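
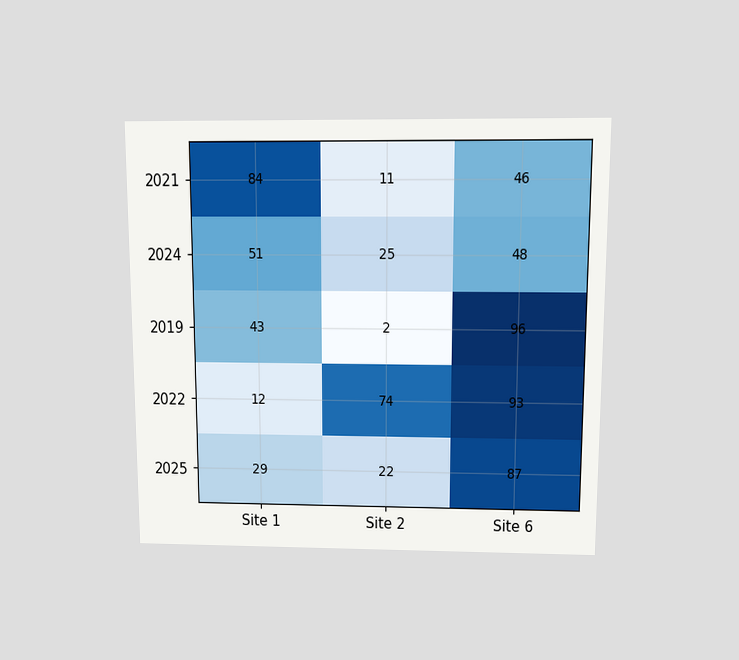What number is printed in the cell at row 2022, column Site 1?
12

The chart is viewed slightly from above. The (2022, Site 1) cell reads 12.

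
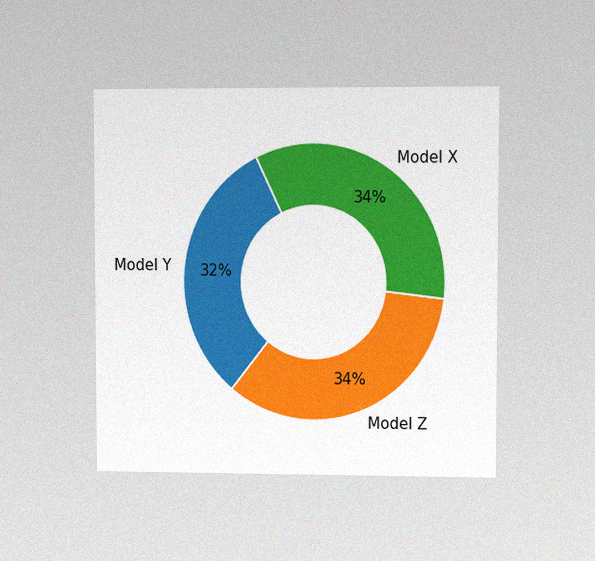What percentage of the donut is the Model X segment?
The chart is viewed at a slight angle, with some photo noise. The Model X segment takes up 34% of the ring.

34%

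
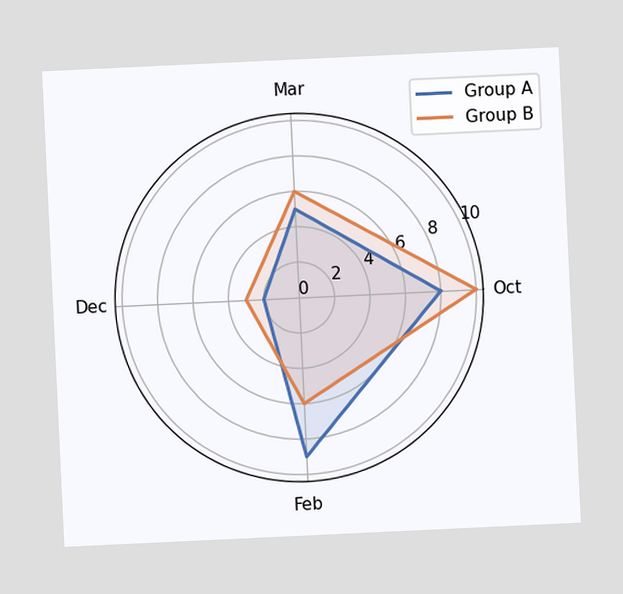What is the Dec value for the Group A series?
2

The chart is tilted about 3° counter-clockwise. On the Dec axis, Group A reaches 2.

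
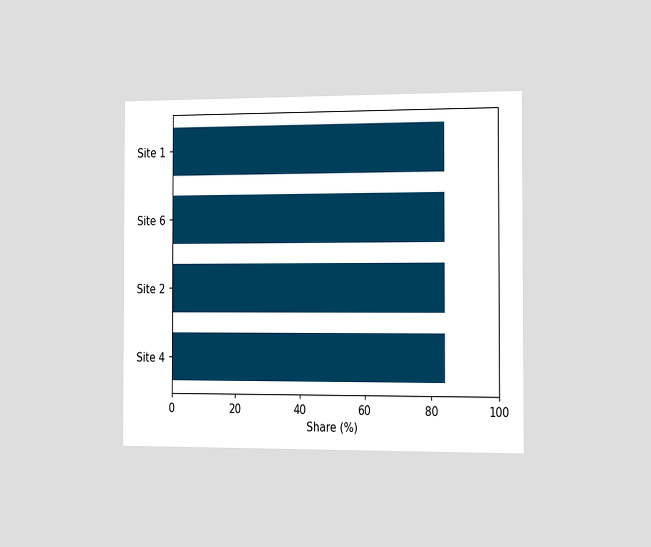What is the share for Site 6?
84%

The chart is viewed slightly from the right. Reading along the chart's x-axis, the Site 6 bar reaches 84%.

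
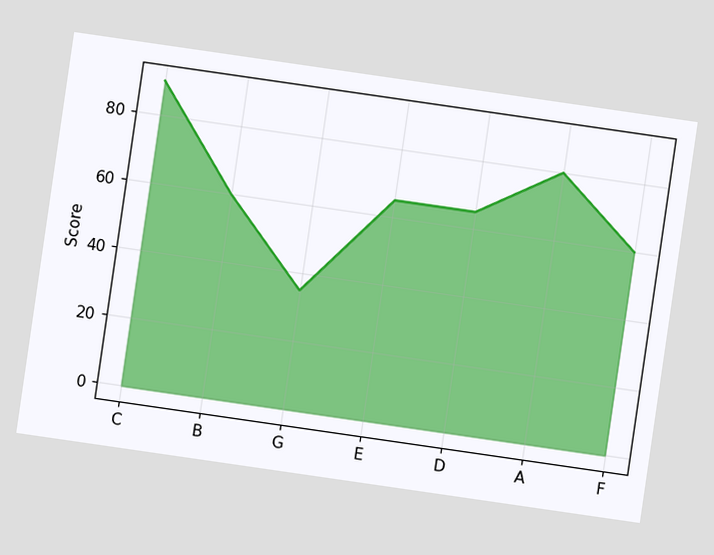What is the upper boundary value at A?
The chart is tilted about 8° clockwise. At A the upper boundary is at 80.

80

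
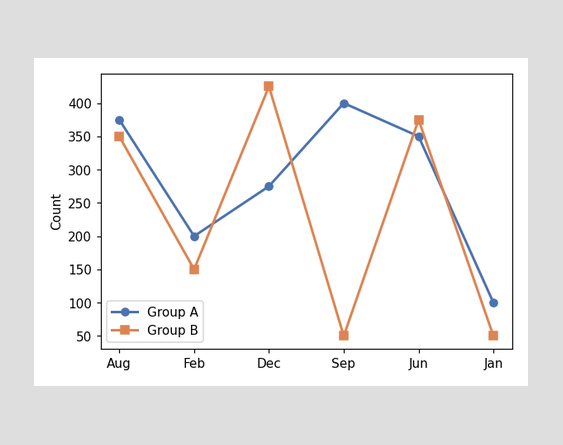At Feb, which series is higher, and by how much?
At Feb, Group A sits above the other line by 50.

Group A, by 50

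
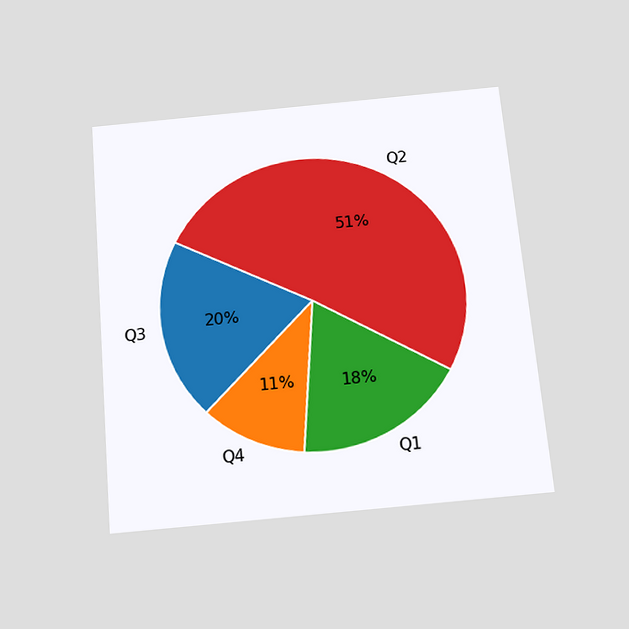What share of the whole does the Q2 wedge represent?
51%

The chart is tilted about 5° counter-clockwise and viewed slightly from below. The Q2 slice takes up 51% of the pie.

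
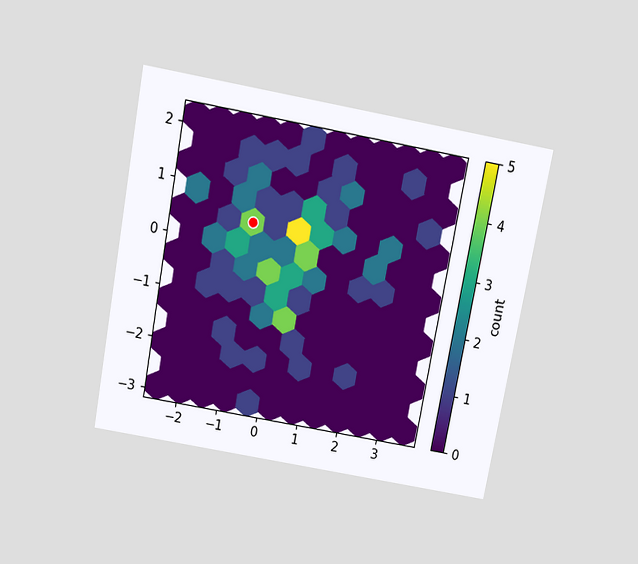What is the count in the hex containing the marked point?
4

The chart is tilted about 11° clockwise and viewed slightly from above. The marked hex reads 4 on the colorbar.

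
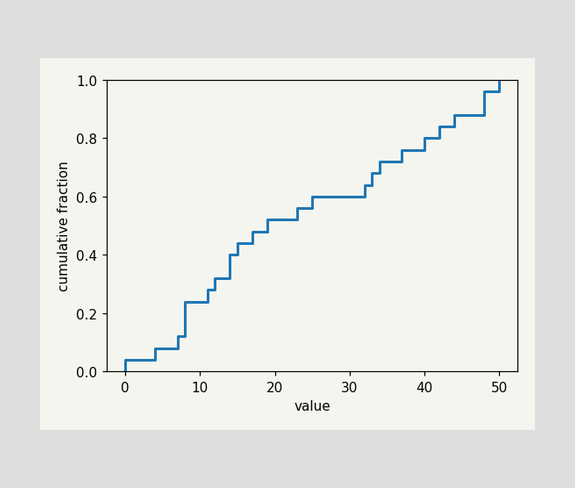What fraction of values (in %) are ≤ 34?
72%

At x=34 the ECDF step is at 72%.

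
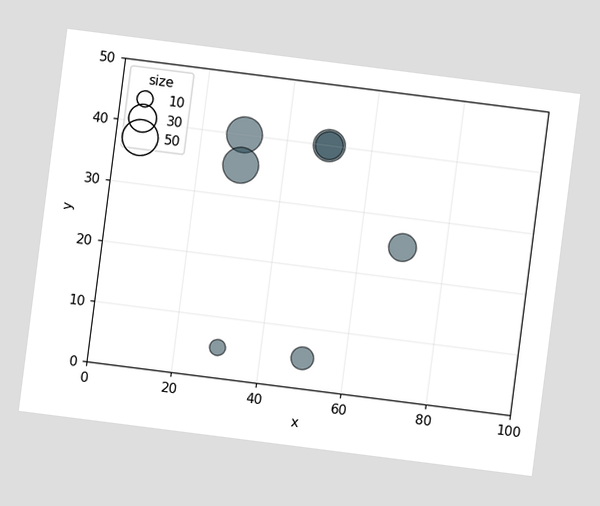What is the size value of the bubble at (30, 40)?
The chart is tilted about 7° clockwise. Matching the bubble at (30, 40) against the size legend gives 50.

50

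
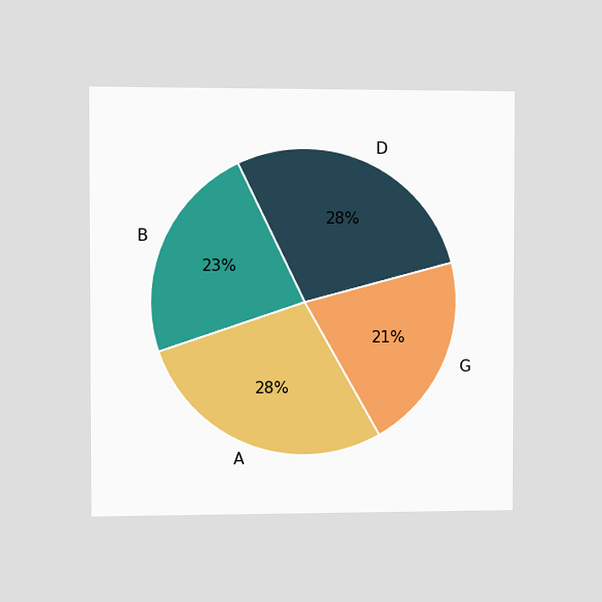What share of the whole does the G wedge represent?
The chart is viewed at a slight angle. The G slice takes up 21% of the pie.

21%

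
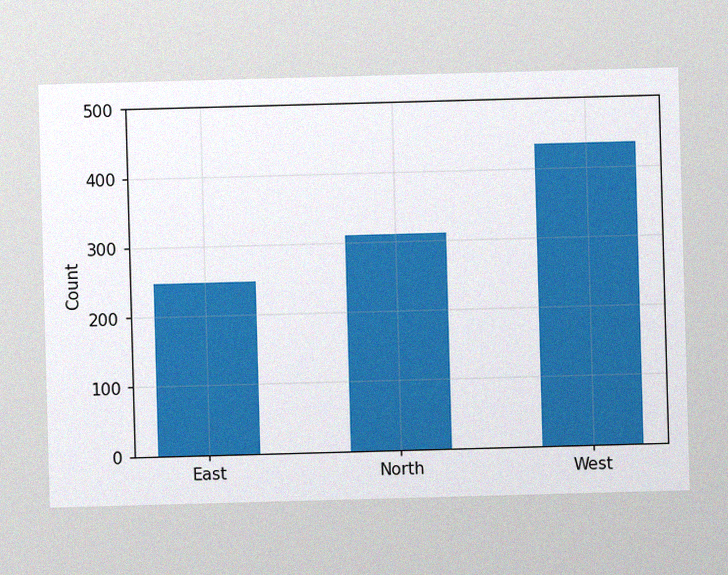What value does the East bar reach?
The image has some photo noise and uneven lighting. Reading along the chart's y-axis, the East bar reaches 248.

248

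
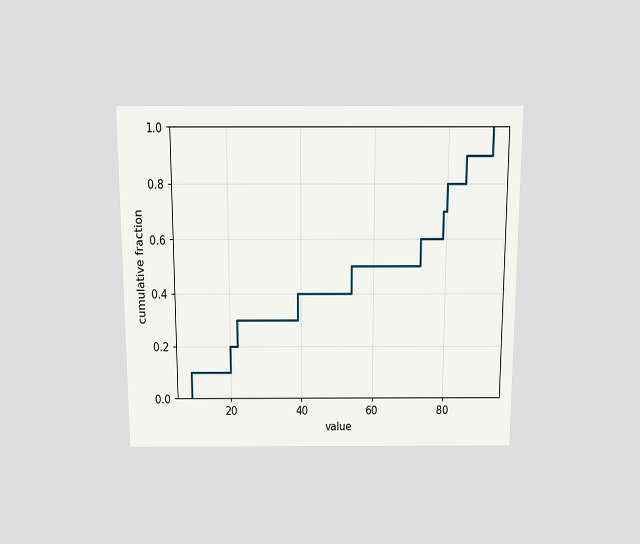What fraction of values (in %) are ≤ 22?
30%

The chart is viewed slightly from above. At x=22 the ECDF step is at 30%.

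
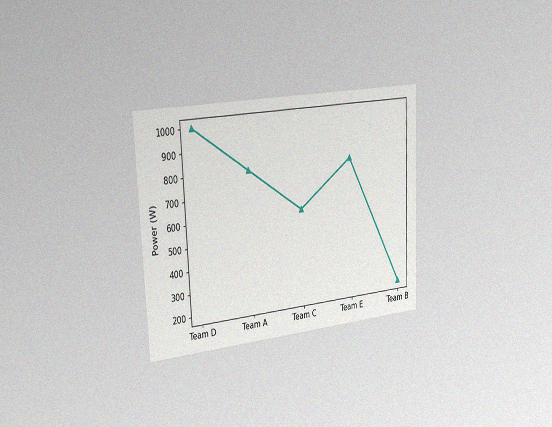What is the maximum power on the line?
The chart is tilted about 3° counter-clockwise and viewed slightly from the left, with some photo noise. The highest point is at Team D, and reading across to the y-axis gives 1000W.

1000W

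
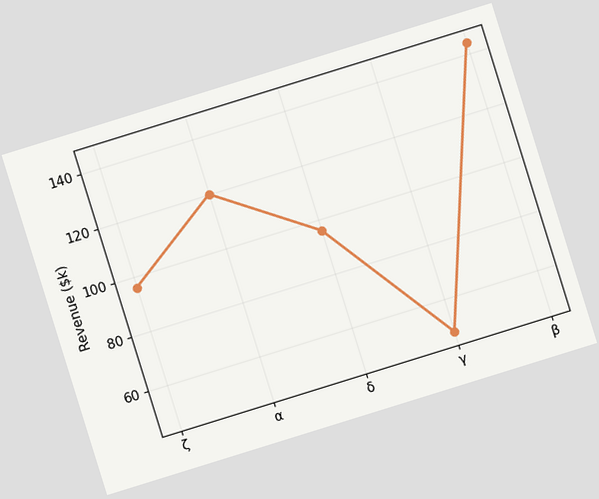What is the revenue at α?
$120k

The chart is tilted about 17° counter-clockwise. At α, the line is at $120k.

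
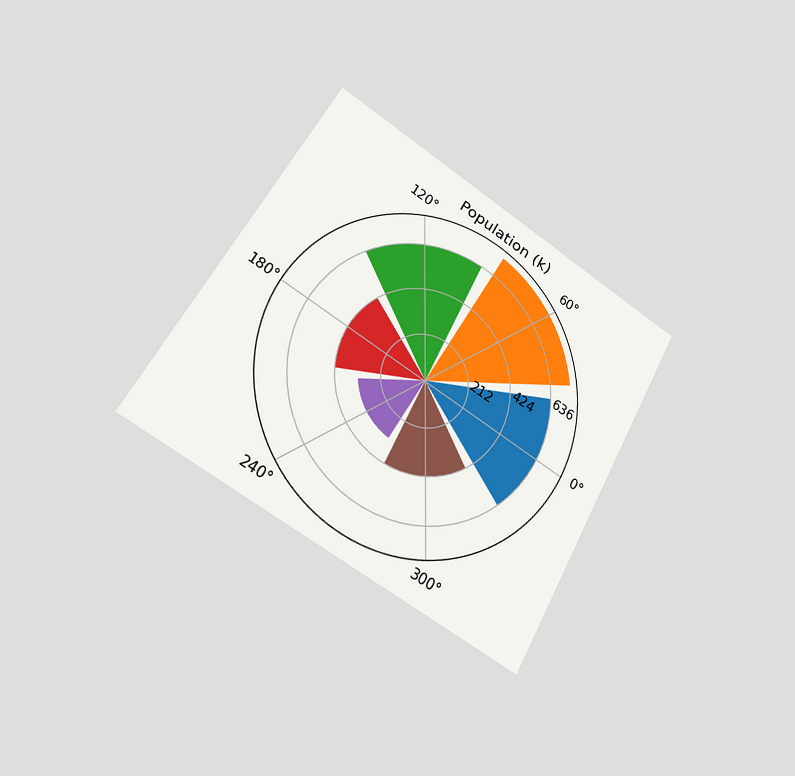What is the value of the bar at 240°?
318k

The chart is tilted about 30° clockwise and viewed slightly from the left. The bar at 240° reaches 318k on the radial axis.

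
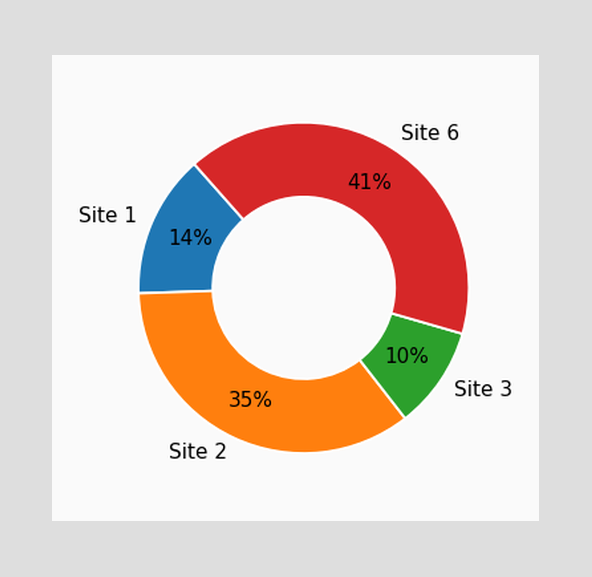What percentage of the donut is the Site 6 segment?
The Site 6 segment takes up 41% of the ring.

41%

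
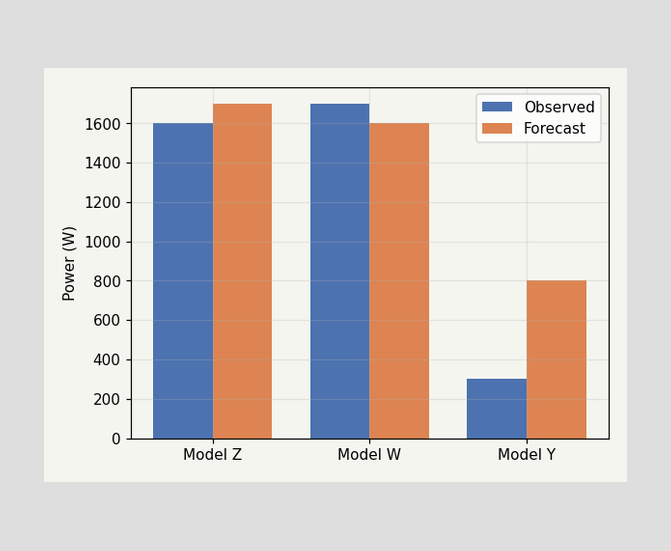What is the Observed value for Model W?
The Observed bar at Model W reaches 1700W on the y-axis.

1700W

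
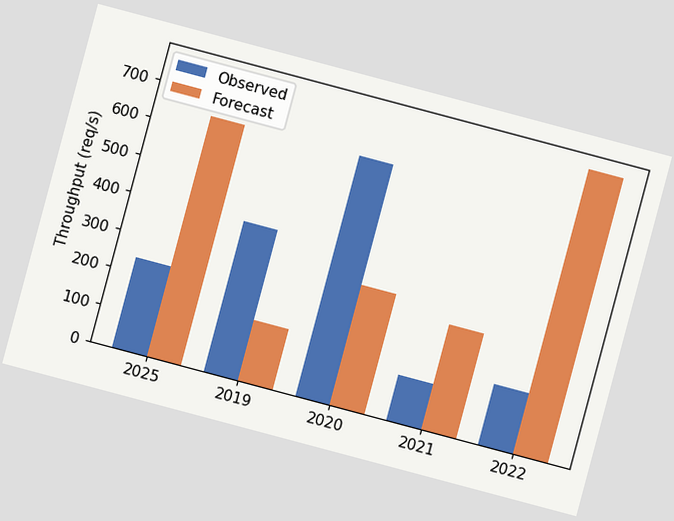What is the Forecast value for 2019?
160req/s

The chart is tilted about 15° clockwise. The Forecast bar at 2019 reaches 160req/s on the y-axis.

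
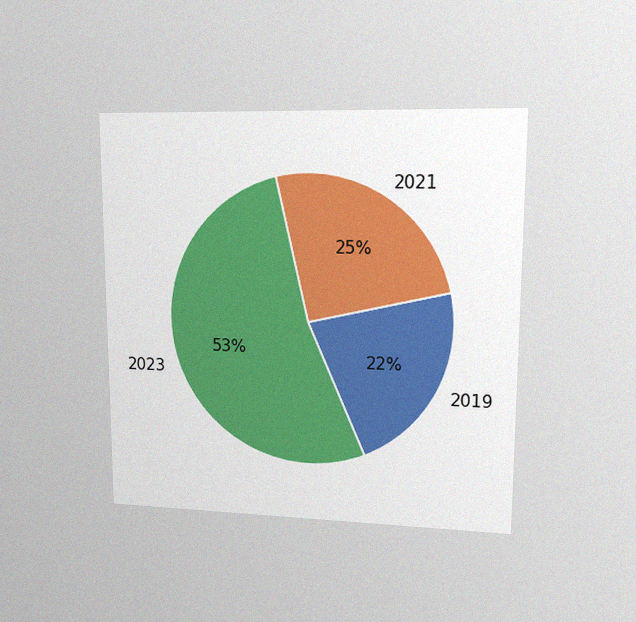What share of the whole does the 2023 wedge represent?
The chart is viewed at a slight angle, with some photo noise. The 2023 slice takes up 53% of the pie.

53%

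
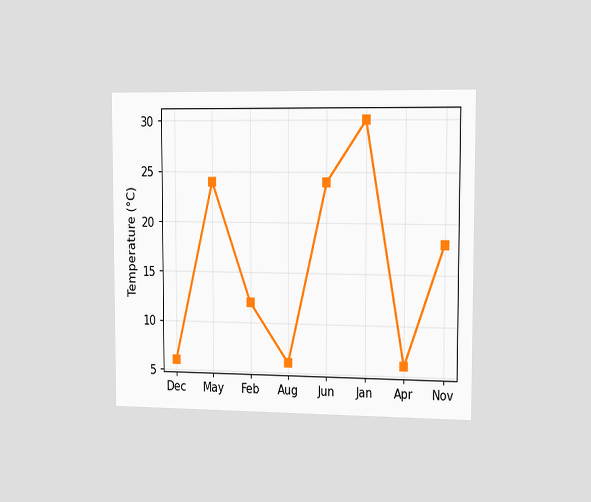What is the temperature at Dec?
6°C

The chart is viewed slightly from the right. At Dec, the line is at 6°C.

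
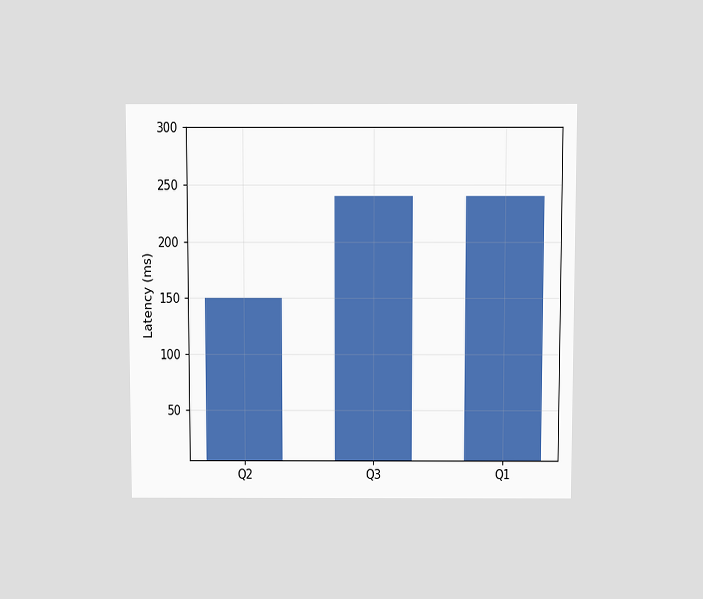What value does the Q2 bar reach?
150ms

The chart is viewed slightly from above. Reading along the chart's y-axis, the Q2 bar reaches 150ms.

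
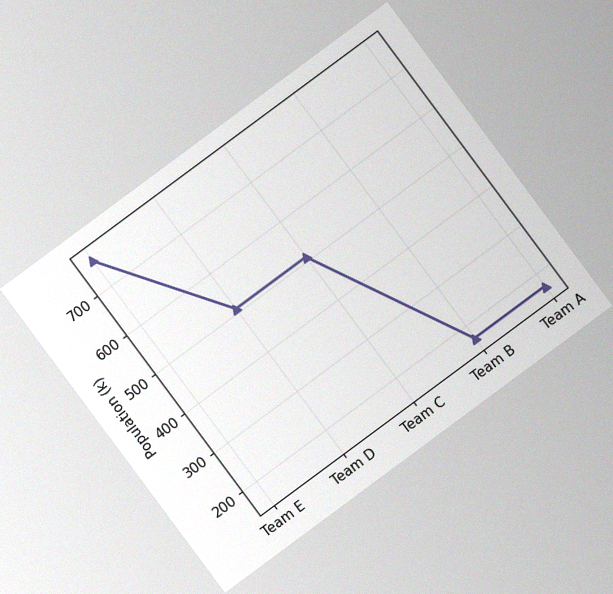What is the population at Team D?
The chart is tilted about 37° counter-clockwise, with some photo noise. At Team D, the line is at 510k.

510k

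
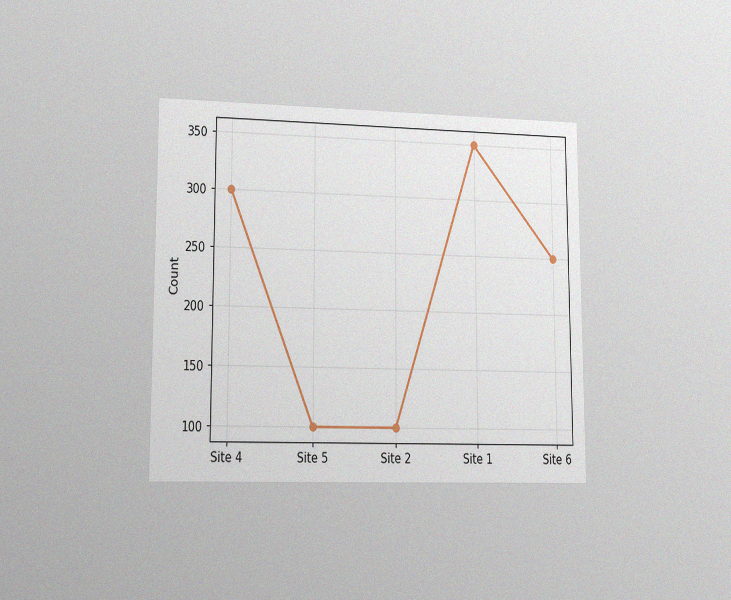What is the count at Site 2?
The chart is viewed at a slight angle, with some photo noise. At Site 2, the line is at 100.

100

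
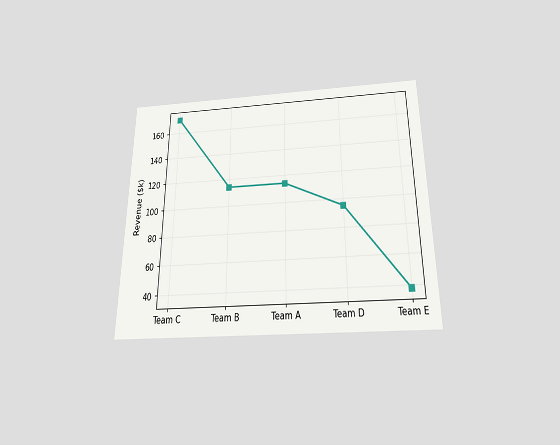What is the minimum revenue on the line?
The chart is viewed slightly from below. The lowest point is at Team E, and reading across to the y-axis gives $38k.

$38k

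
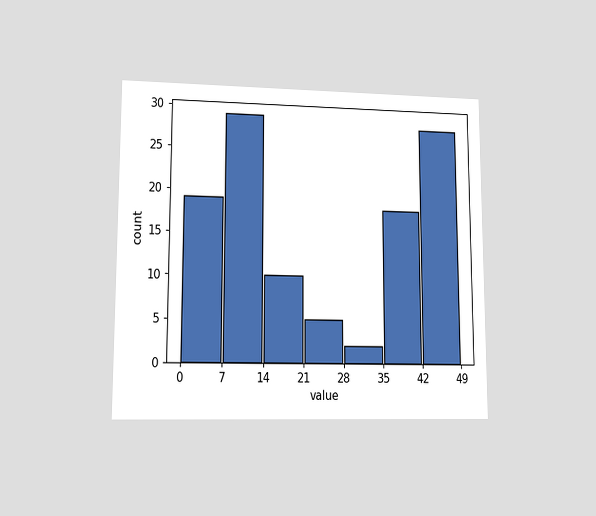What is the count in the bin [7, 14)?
The chart is viewed at a slight angle. The [7, 14) bin has height 29.

29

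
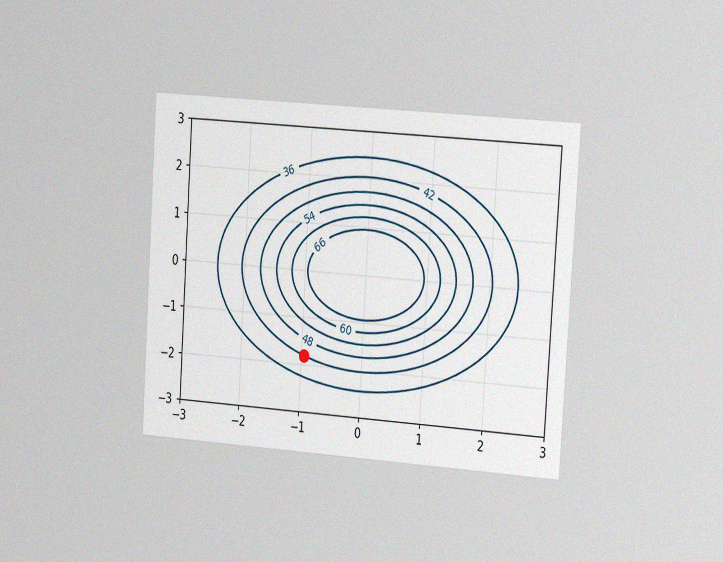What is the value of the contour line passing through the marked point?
The chart is tilted about 4° clockwise and viewed slightly from the right, with some photo noise. The marked point sits on the contour labelled 42.

42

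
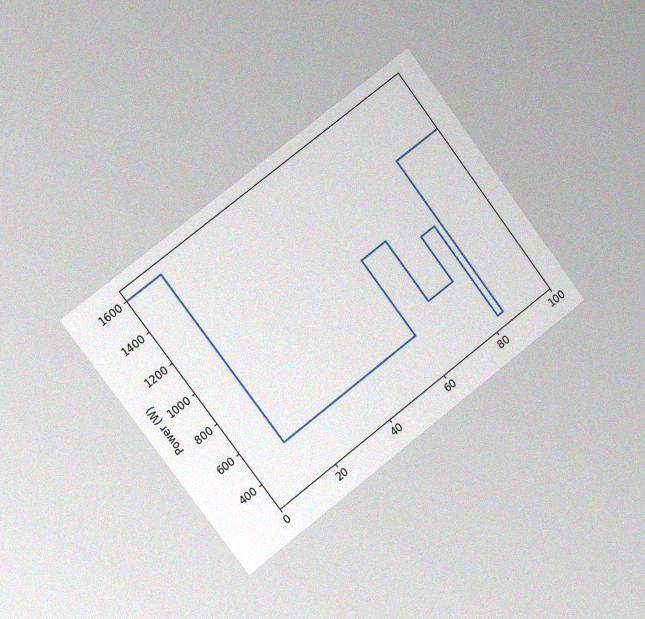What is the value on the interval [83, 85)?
The chart is tilted about 37° counter-clockwise and viewed slightly from the left, with some photo noise. On [83, 85) the step sits at 300W.

300W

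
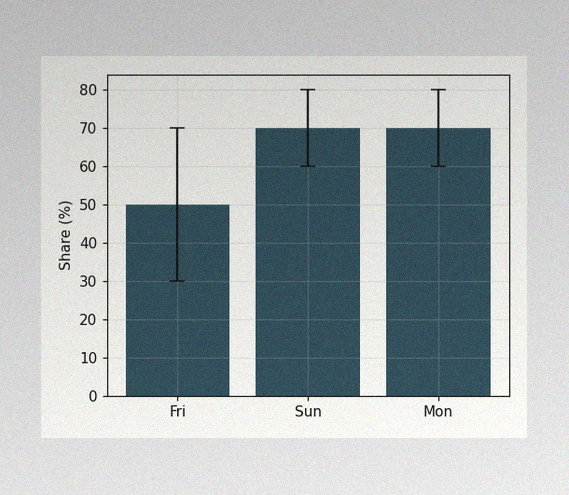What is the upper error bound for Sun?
80%

The image has some photo noise and uneven lighting. The Sun bar's upper whisker reaches 80%.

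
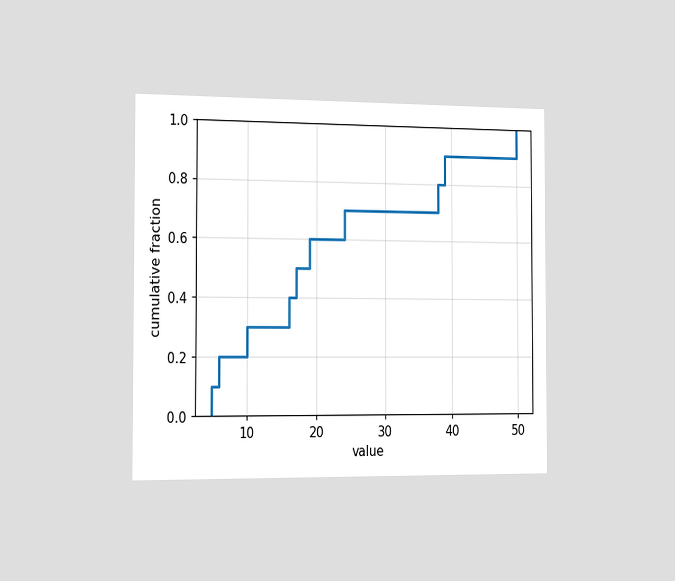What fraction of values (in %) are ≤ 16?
40%

The chart is viewed slightly from the left. At x=16 the ECDF step is at 40%.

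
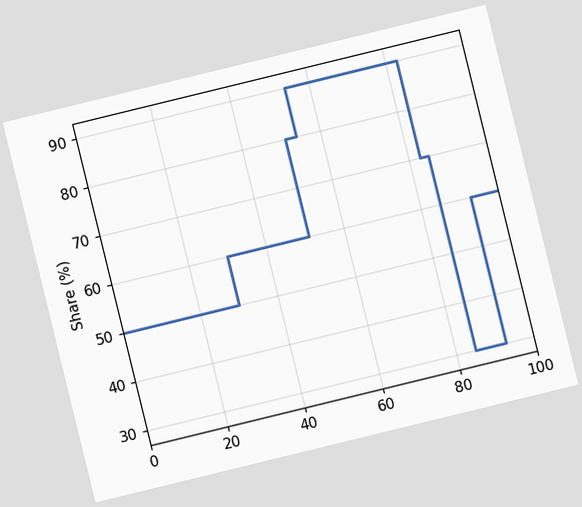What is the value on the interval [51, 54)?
The chart is tilted about 14° counter-clockwise. On [51, 54) the step sits at 80%.

80%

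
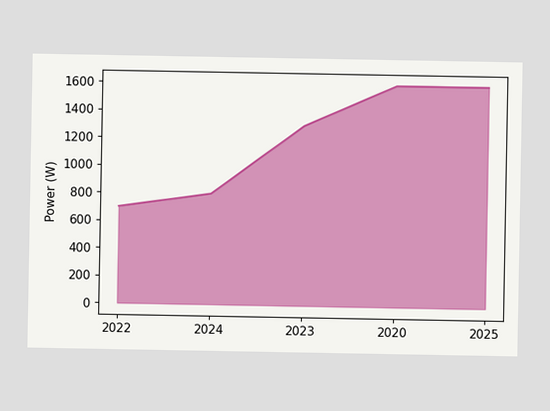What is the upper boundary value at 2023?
1300W

At 2023 the upper boundary is at 1300W.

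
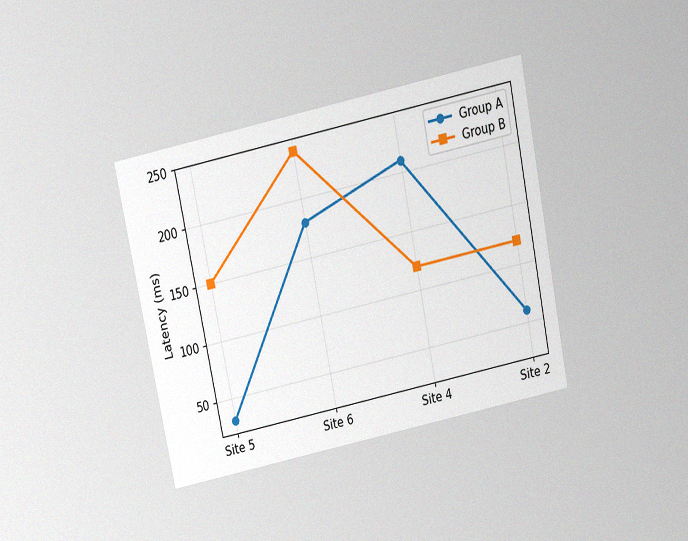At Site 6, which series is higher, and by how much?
The chart is tilted about 12° counter-clockwise and viewed slightly from above, with some photo noise. At Site 6, Group B sits above the other line by 60ms.

Group B, by 60ms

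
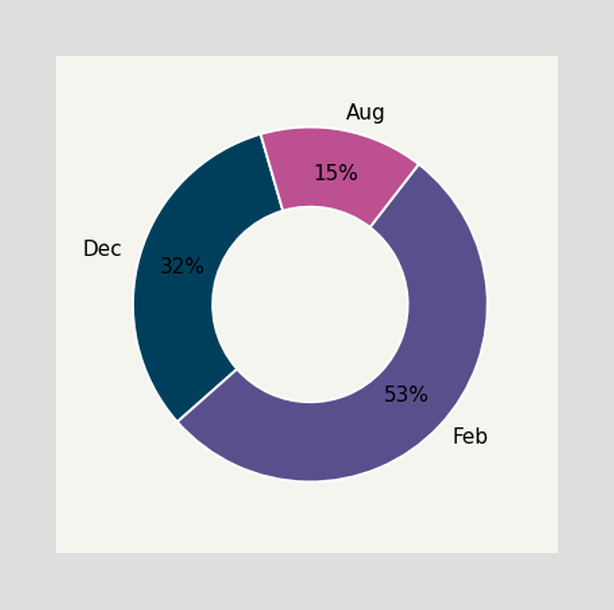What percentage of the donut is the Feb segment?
53%

The Feb segment takes up 53% of the ring.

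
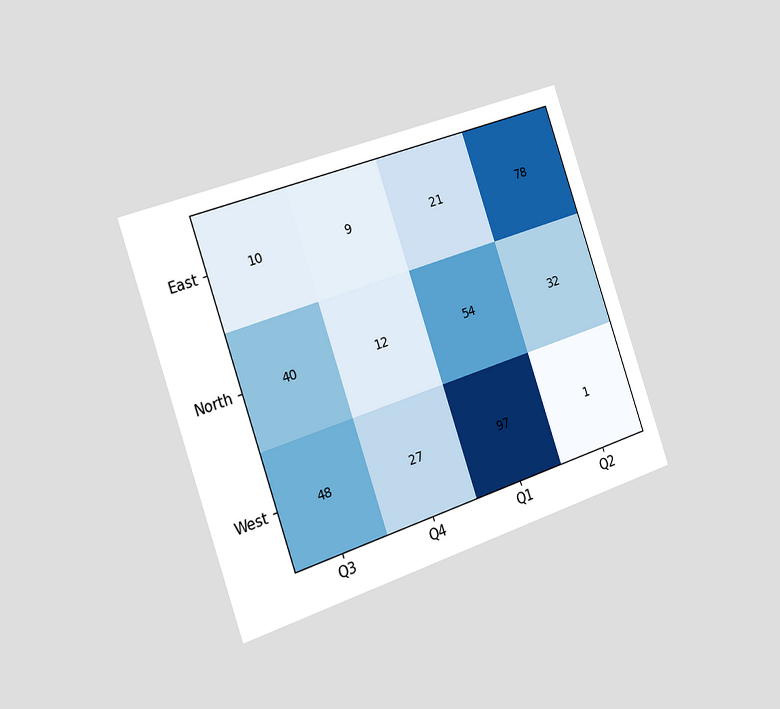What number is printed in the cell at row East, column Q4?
The chart is tilted about 19° counter-clockwise and viewed slightly from the left. The (East, Q4) cell reads 9.

9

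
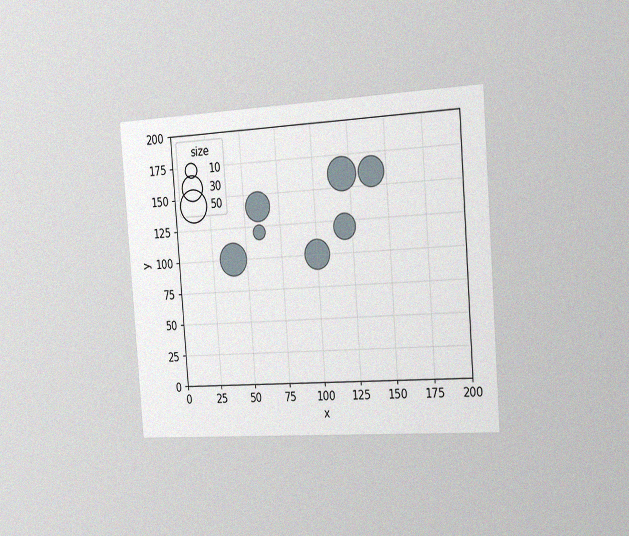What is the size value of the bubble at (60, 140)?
The chart is tilted about 4° counter-clockwise and viewed slightly from the right, with some photo noise. Matching the bubble at (60, 140) against the size legend gives 40.

40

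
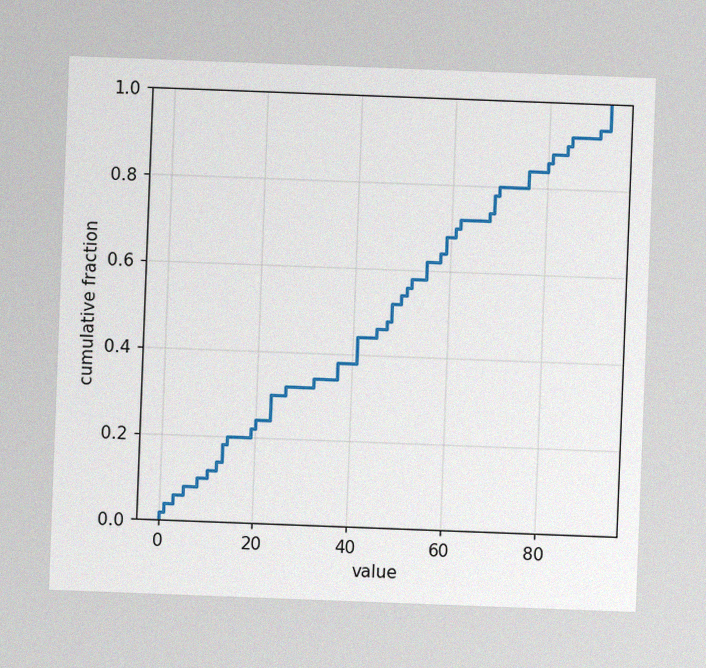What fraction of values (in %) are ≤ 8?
10%

The chart is tilted about 2° clockwise, with some photo noise. At x=8 the ECDF step is at 10%.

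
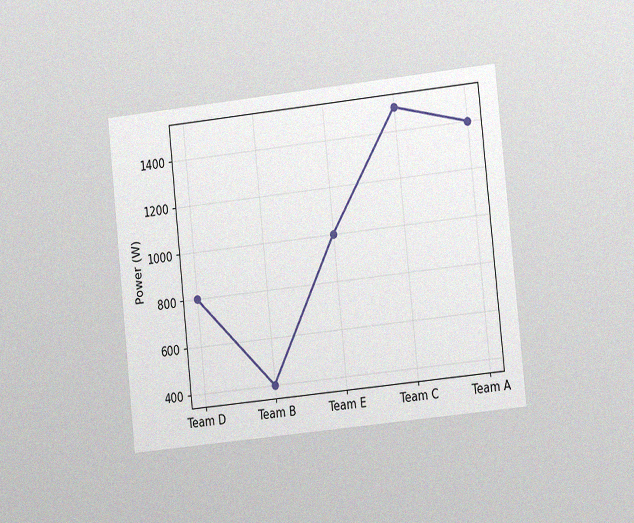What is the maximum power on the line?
1500W

The chart is tilted about 6° counter-clockwise and viewed slightly from the right, with some photo noise. The highest point is at Team C, and reading across to the y-axis gives 1500W.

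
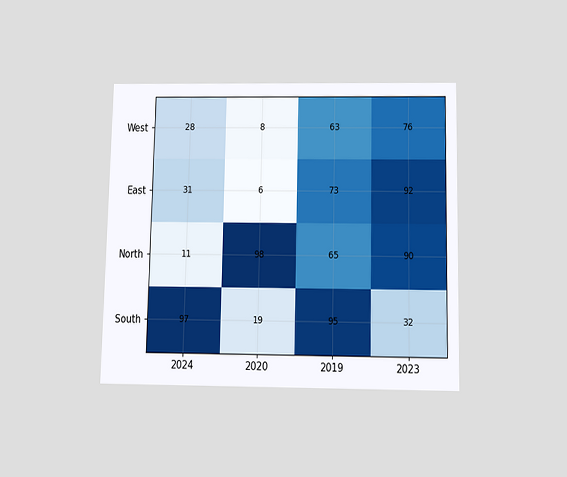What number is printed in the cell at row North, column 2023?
90

The chart is viewed slightly from below. The (North, 2023) cell reads 90.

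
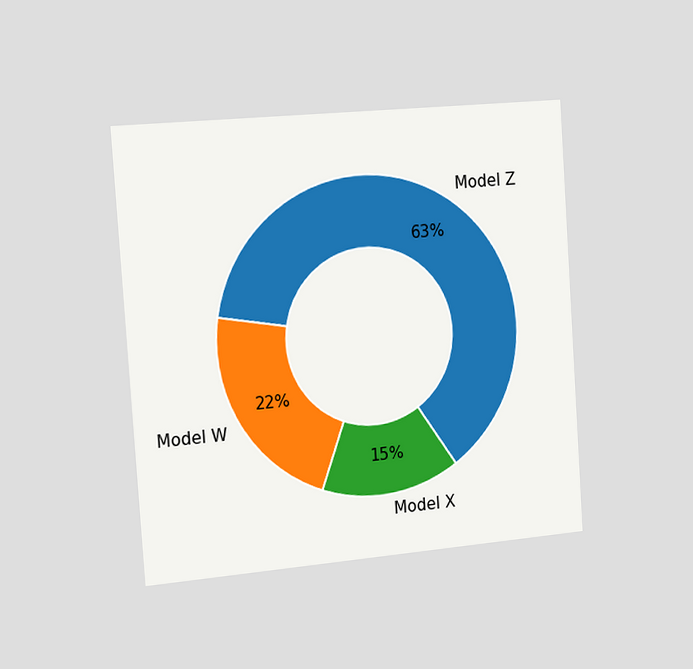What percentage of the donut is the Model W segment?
22%

The chart is tilted about 4° counter-clockwise and viewed slightly from the left. The Model W segment takes up 22% of the ring.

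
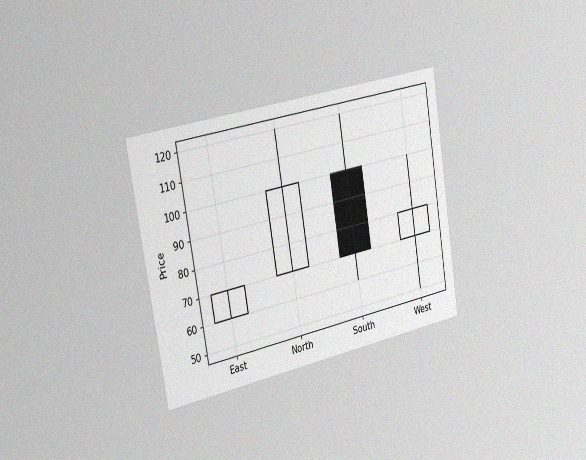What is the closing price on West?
80

The chart is tilted about 10° counter-clockwise and viewed slightly from the left, with some photo noise. The West candle closes at 80.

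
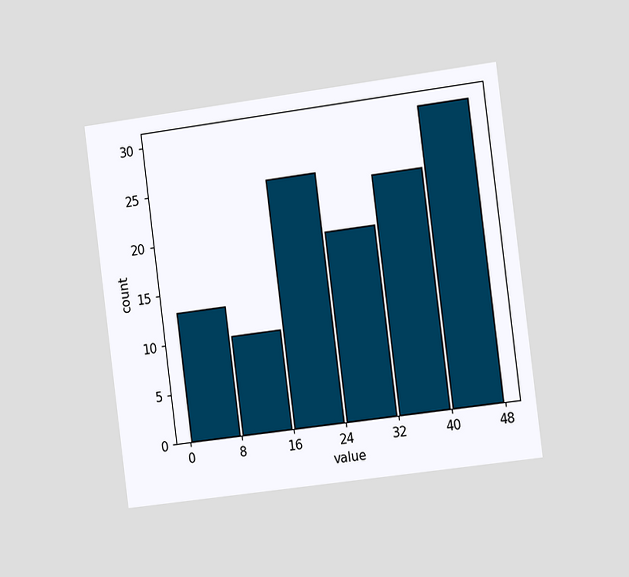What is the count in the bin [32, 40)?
The chart is tilted about 7° counter-clockwise and viewed slightly from the right. The [32, 40) bin has height 24.

24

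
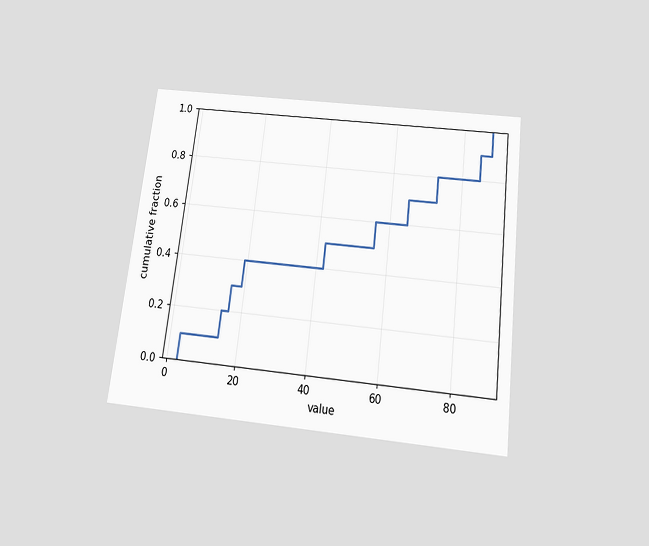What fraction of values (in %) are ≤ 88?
The chart is tilted about 7° clockwise and viewed slightly from below. At x=88 the ECDF step is at 100%.

100%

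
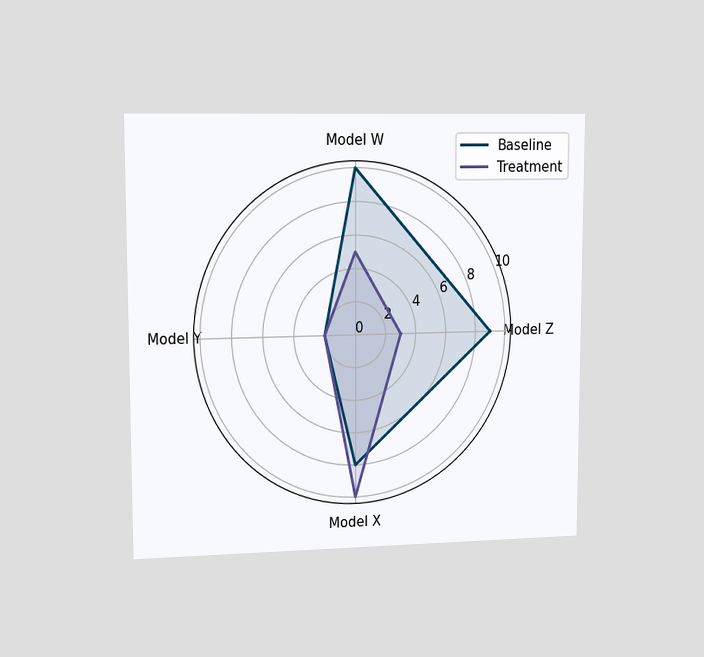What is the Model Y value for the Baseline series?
The chart is viewed slightly from the left. On the Model Y axis, Baseline reaches 2.

2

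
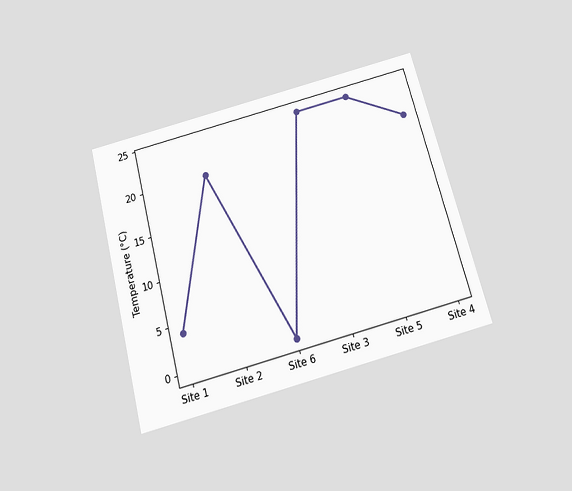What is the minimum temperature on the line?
0°C

The chart is tilted about 15° counter-clockwise and viewed slightly from below. The lowest point is at Site 6, and reading across to the y-axis gives 0°C.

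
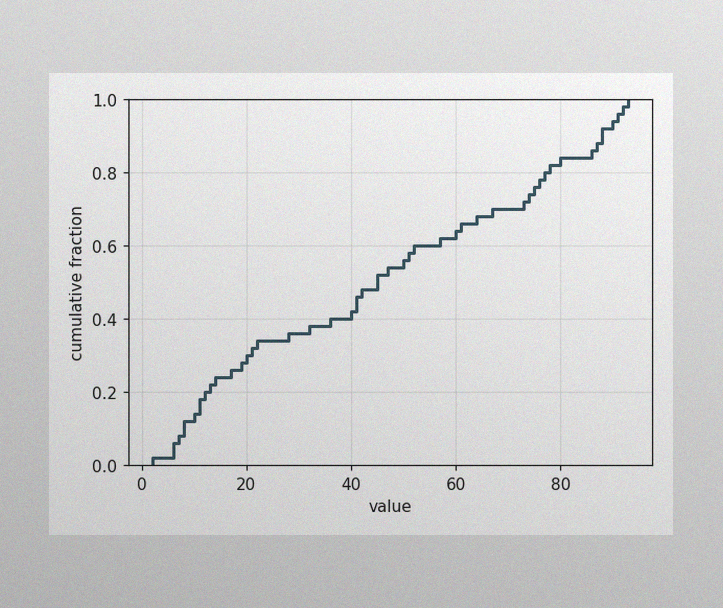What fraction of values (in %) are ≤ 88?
92%

The image has some photo noise and uneven lighting. At x=88 the ECDF step is at 92%.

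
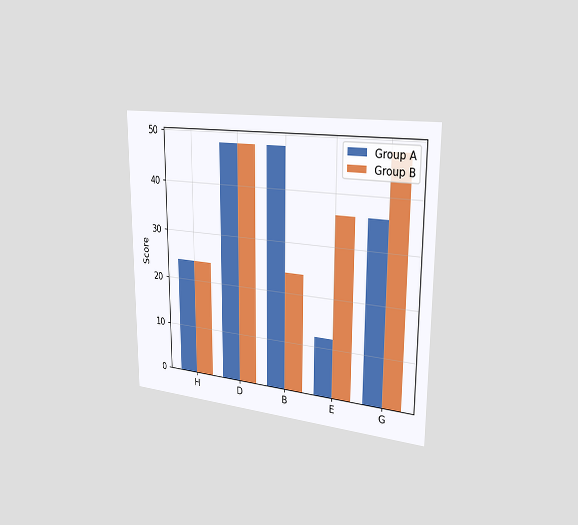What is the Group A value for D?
The chart is viewed slightly from the right. The Group A bar at D reaches 48 on the y-axis.

48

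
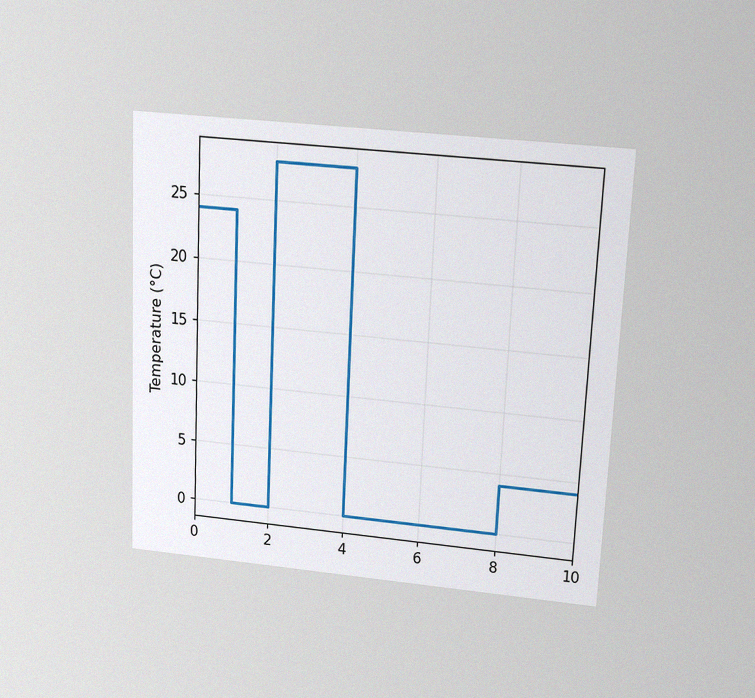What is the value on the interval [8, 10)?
4°C

The chart is tilted about 3° clockwise and viewed slightly from above, with some photo noise. On [8, 10) the step sits at 4°C.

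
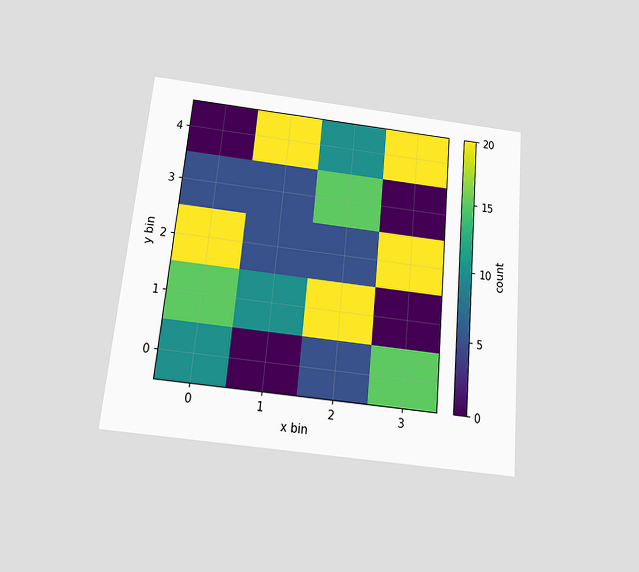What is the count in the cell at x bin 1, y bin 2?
The chart is tilted about 5° clockwise and viewed slightly from below. Matching the cell (1, 2) against the colorbar gives 5.

5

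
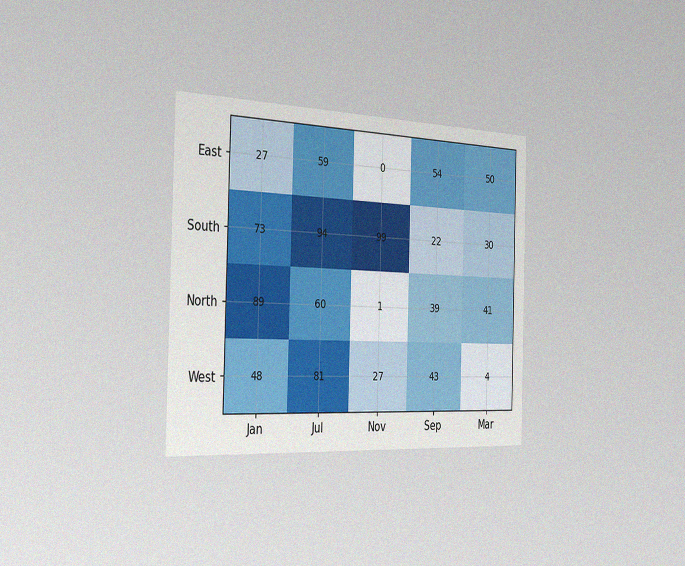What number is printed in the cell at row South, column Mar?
30

The chart is viewed slightly from the left, with some photo noise. The (South, Mar) cell reads 30.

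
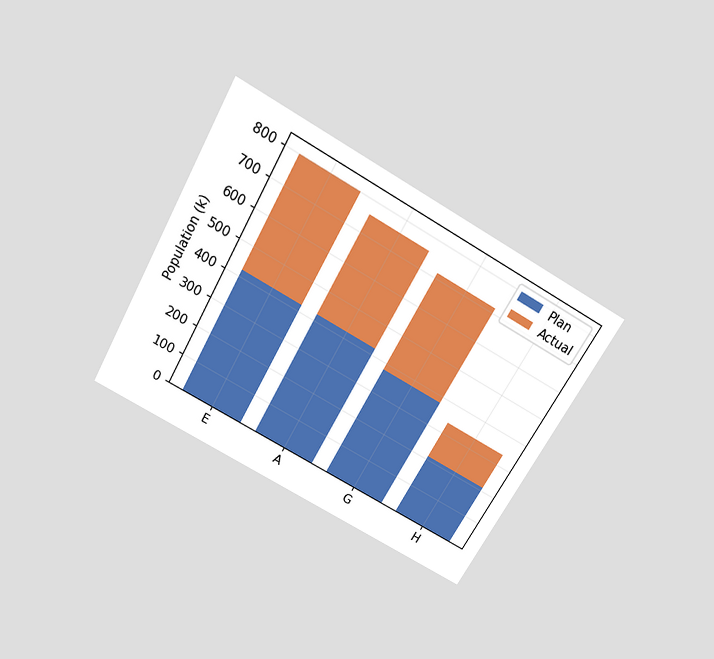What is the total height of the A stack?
The chart is tilted about 30° clockwise and viewed slightly from above. The A stack's top reaches 756k on the y-axis.

756k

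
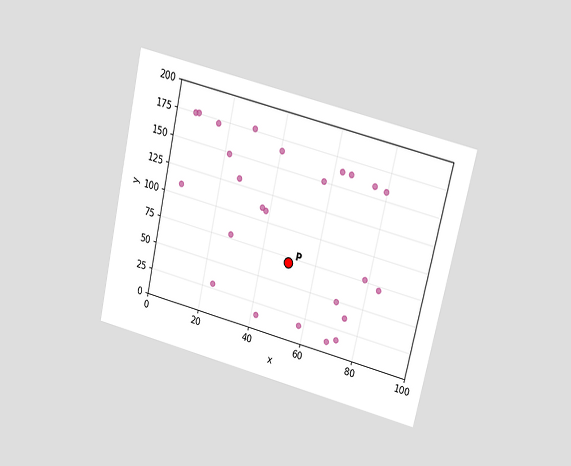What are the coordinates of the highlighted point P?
The chart is tilted about 13° clockwise and viewed at a slight angle. Following the gridlines from P to each axis, P sits at (50, 70).

(50, 70)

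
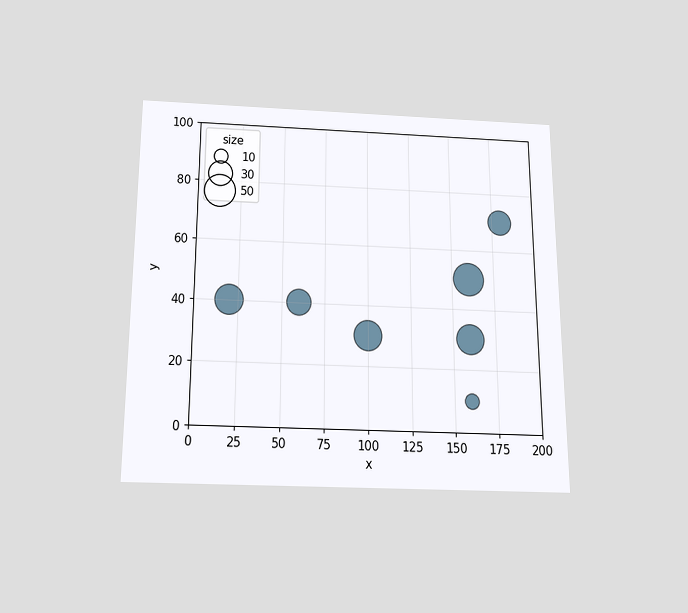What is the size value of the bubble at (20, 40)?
The chart is viewed slightly from below. Matching the bubble at (20, 40) against the size legend gives 40.

40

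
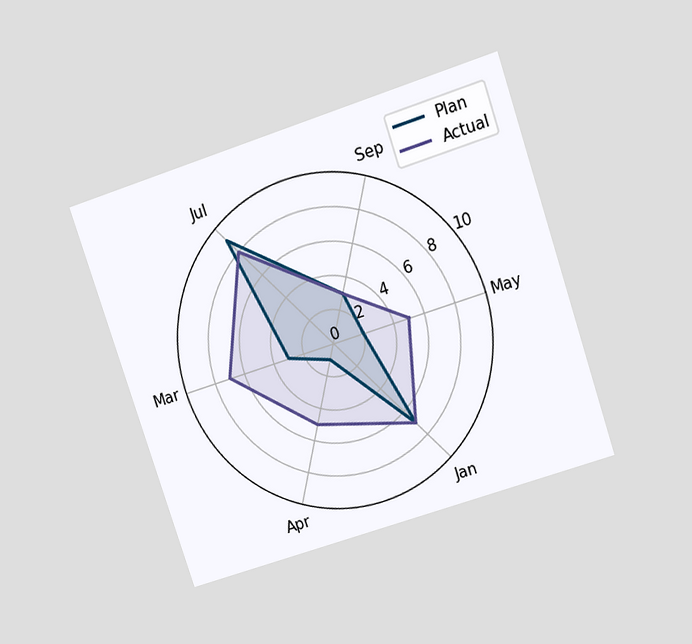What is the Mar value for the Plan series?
3

The chart is tilted about 18° counter-clockwise and viewed slightly from above. On the Mar axis, Plan reaches 3.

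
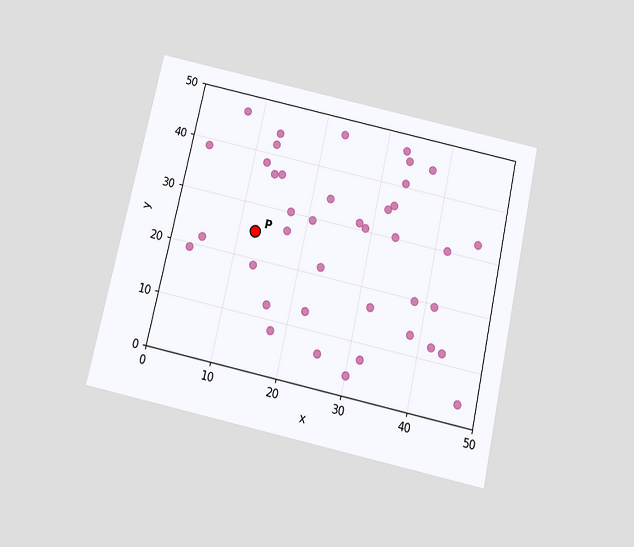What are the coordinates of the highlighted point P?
The chart is tilted about 12° clockwise and viewed slightly from below. Following the gridlines from P to each axis, P sits at (12.5, 25).

(12.5, 25)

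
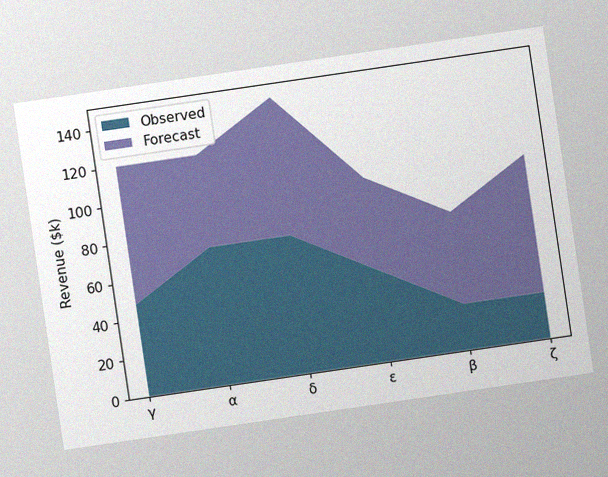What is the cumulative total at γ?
$120k

The chart is tilted about 8° counter-clockwise, with some photo noise. The stacked total at γ reaches $120k.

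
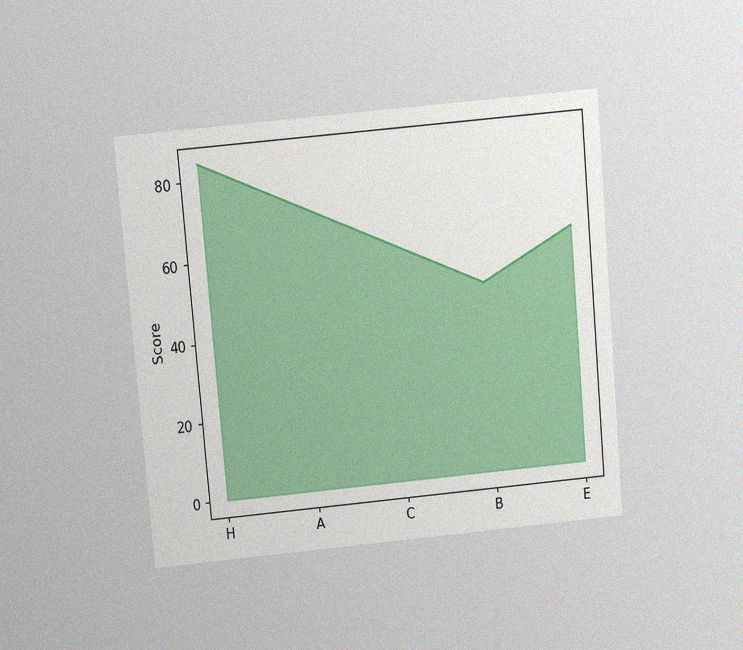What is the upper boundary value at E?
60

The chart is tilted about 5° counter-clockwise and viewed slightly from above, with some photo noise. At E the upper boundary is at 60.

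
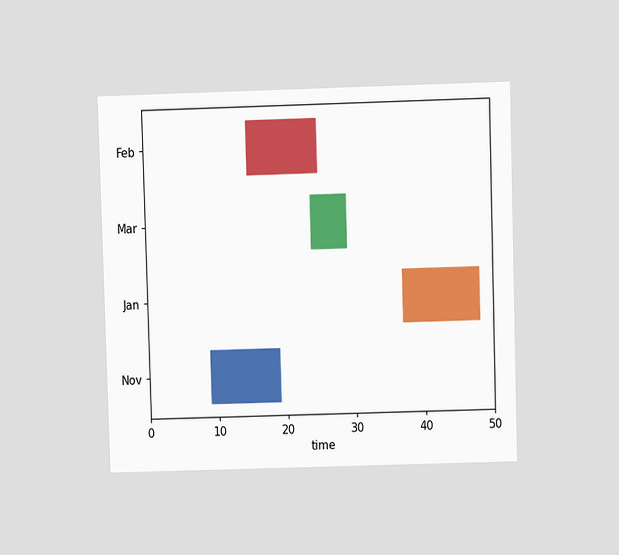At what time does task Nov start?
The chart is viewed at a slight angle. The Nov bar begins at t=9.

9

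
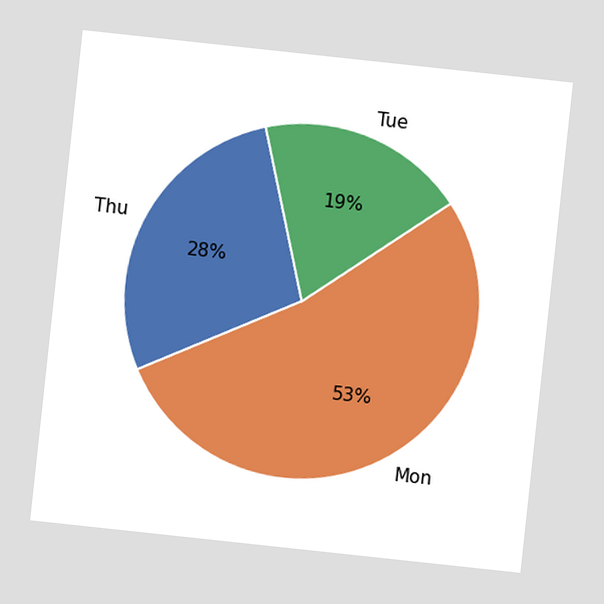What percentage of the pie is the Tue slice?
19%

The chart is tilted about 6° clockwise. The Tue slice takes up 19% of the pie.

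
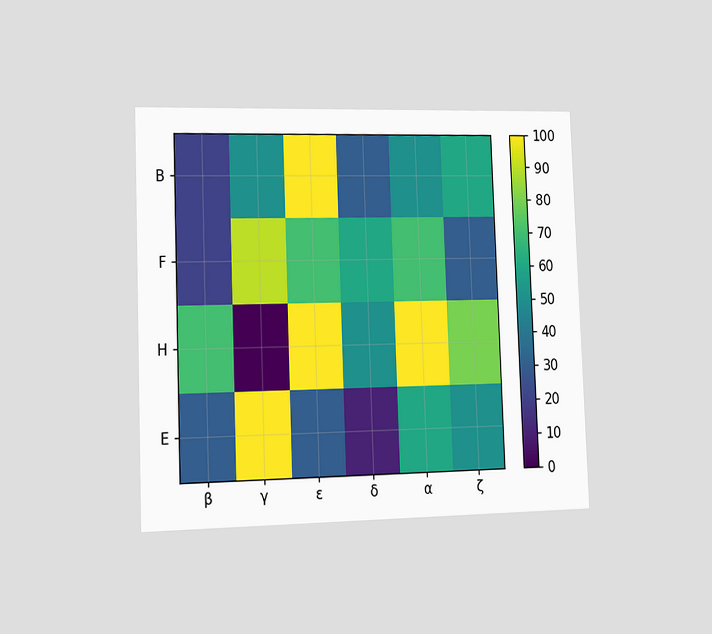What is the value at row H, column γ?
0

The chart is tilted about 2° counter-clockwise and viewed slightly from the left. Matching cell (H, γ) against the colorbar gives 0.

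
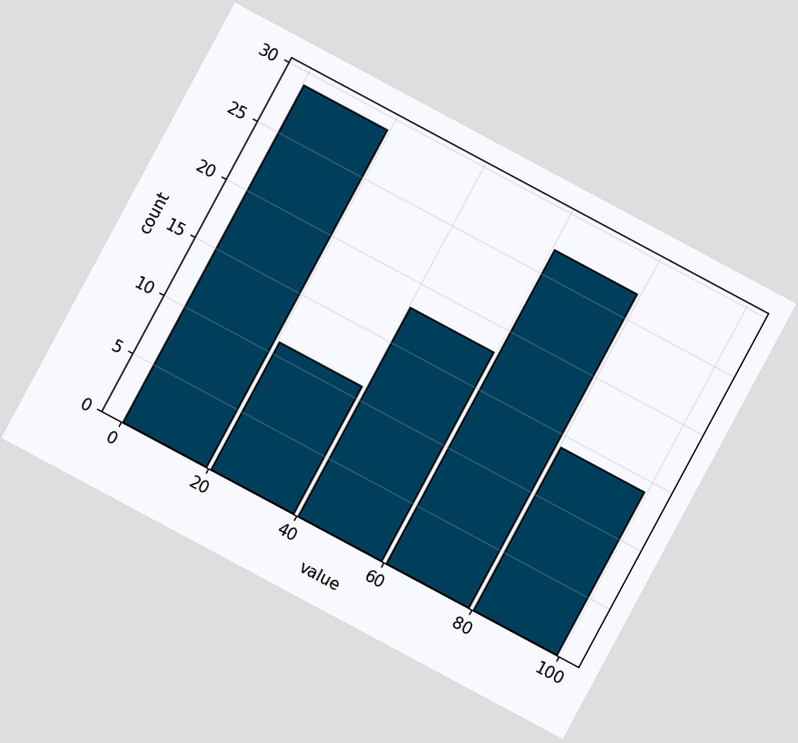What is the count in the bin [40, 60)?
The chart is tilted about 28° clockwise. The [40, 60) bin has height 18.

18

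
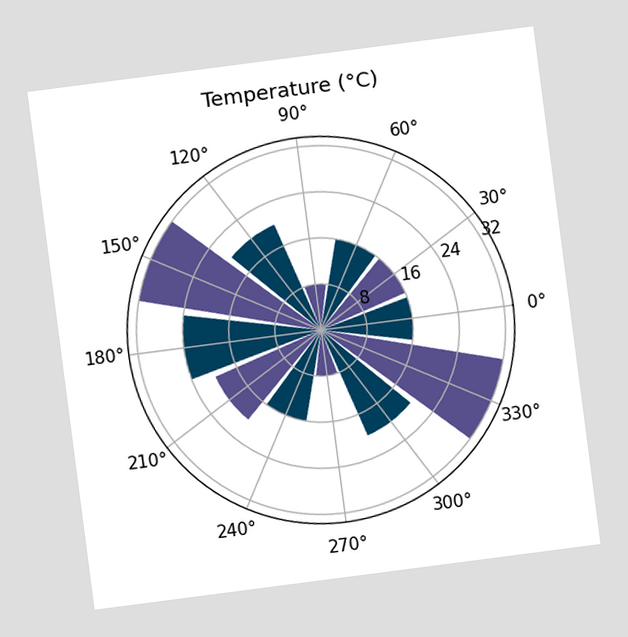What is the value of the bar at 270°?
The chart is tilted about 7° counter-clockwise. The bar at 270° reaches 8°C on the radial axis.

8°C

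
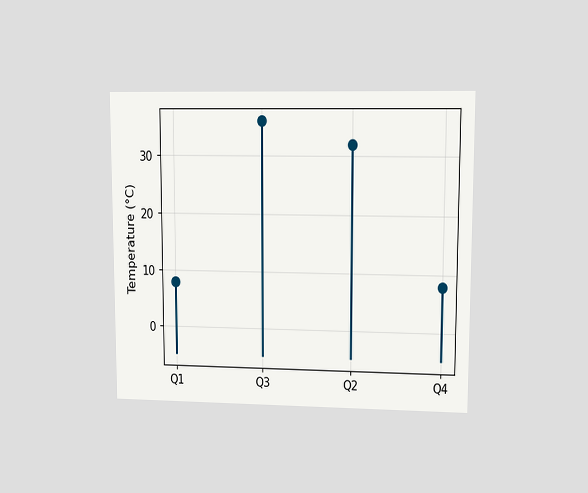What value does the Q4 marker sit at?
8°C

The chart is viewed at a slight angle. The Q4 marker sits at 8°C.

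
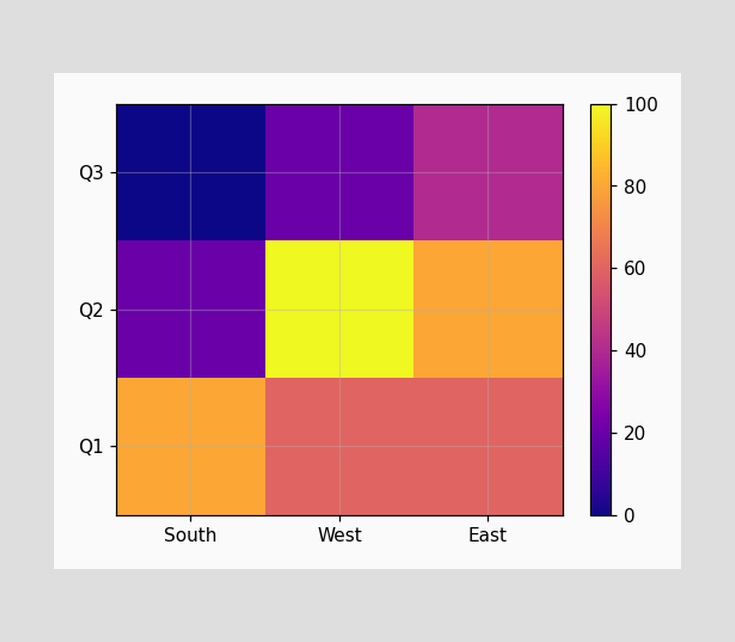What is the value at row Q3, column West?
Matching cell (Q3, West) against the colorbar gives 20.

20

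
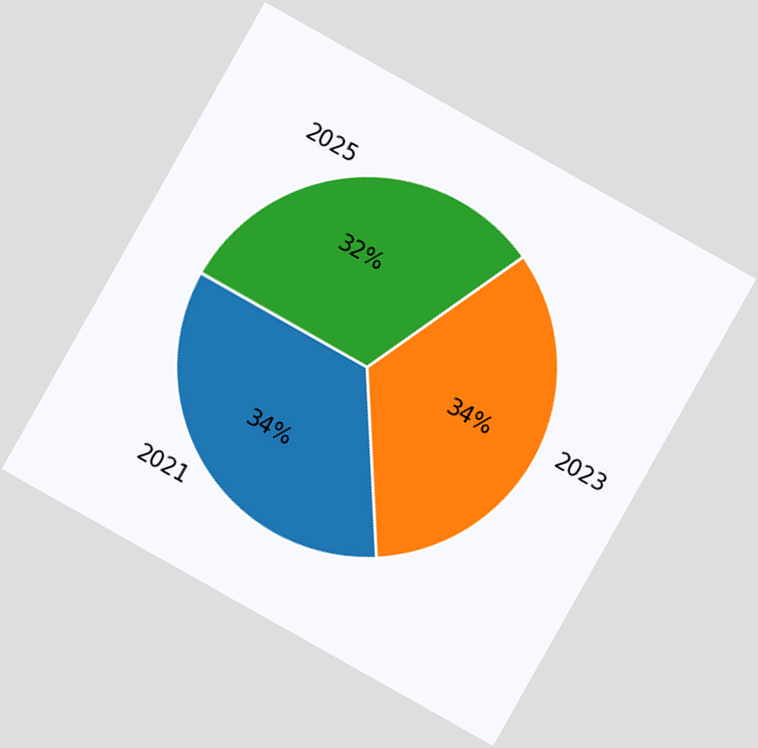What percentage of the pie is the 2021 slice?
The chart is tilted about 29° clockwise. The 2021 slice takes up 34% of the pie.

34%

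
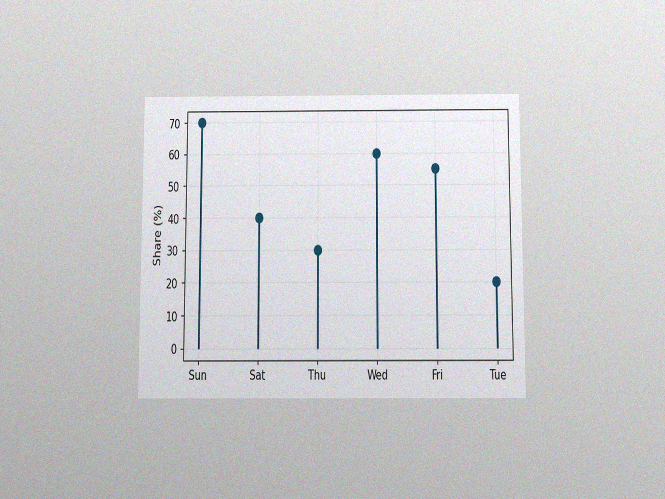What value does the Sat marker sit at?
The chart is viewed slightly from below, with some photo noise. The Sat marker sits at 40%.

40%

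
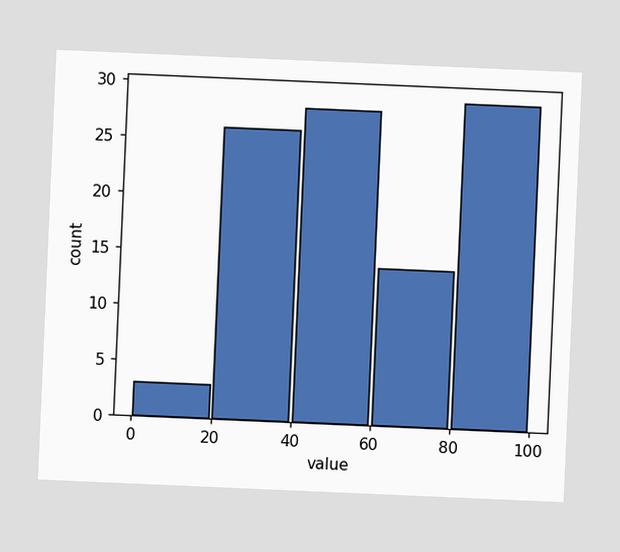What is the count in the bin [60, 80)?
14

The chart is tilted about 2° clockwise. The [60, 80) bin has height 14.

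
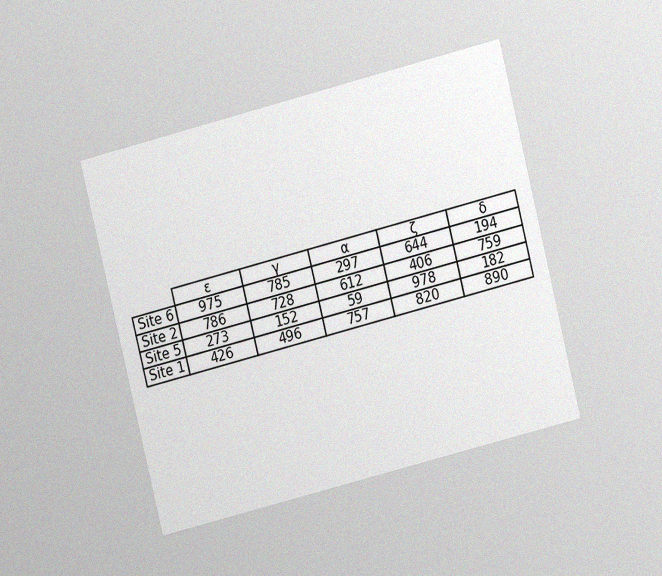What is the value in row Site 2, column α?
612

The chart is tilted about 14° counter-clockwise and viewed at a slight angle, with some photo noise. The (Site 2, α) cell reads 612.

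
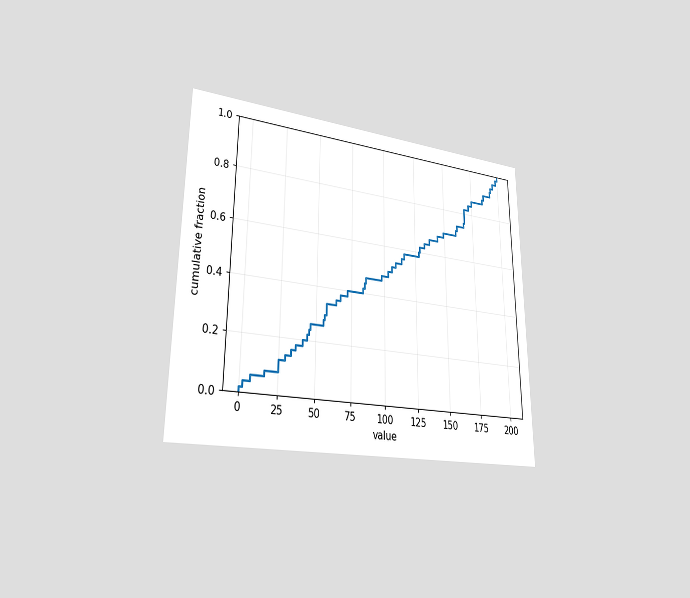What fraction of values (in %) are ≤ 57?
The chart is viewed slightly from the left. At x=57 the ECDF step is at 34%.

34%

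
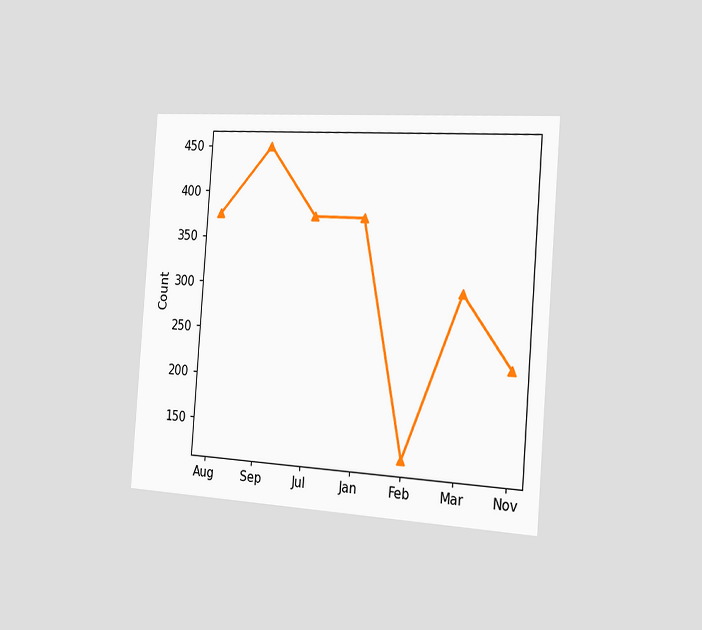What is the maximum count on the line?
The chart is tilted about 4° clockwise and viewed slightly from the right. The highest point is at Sep, and reading across to the y-axis gives 450.

450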